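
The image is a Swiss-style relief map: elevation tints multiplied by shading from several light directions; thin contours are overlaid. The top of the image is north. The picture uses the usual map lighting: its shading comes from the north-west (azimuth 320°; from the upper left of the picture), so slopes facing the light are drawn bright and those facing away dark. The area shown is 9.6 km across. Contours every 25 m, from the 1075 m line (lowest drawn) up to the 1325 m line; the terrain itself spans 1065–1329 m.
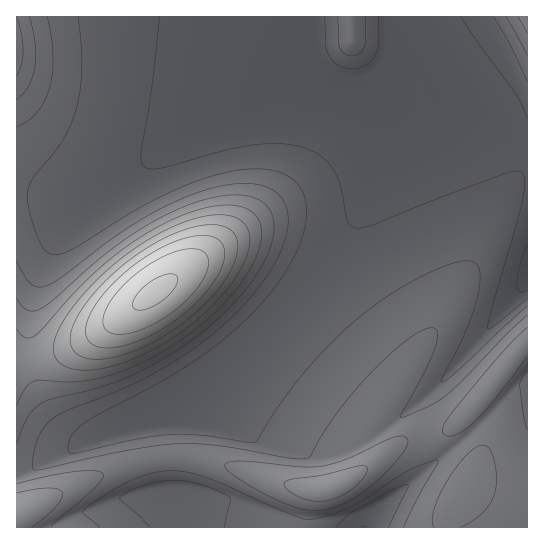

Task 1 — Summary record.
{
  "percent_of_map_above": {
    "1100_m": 78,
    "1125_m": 50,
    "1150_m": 33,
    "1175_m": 18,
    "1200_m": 10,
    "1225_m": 7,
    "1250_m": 5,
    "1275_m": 3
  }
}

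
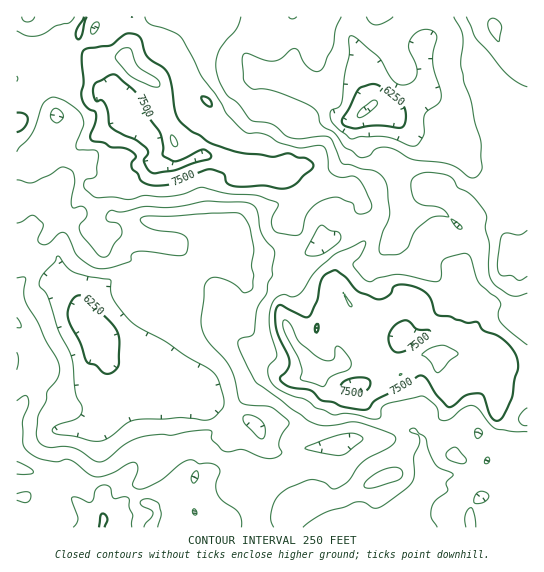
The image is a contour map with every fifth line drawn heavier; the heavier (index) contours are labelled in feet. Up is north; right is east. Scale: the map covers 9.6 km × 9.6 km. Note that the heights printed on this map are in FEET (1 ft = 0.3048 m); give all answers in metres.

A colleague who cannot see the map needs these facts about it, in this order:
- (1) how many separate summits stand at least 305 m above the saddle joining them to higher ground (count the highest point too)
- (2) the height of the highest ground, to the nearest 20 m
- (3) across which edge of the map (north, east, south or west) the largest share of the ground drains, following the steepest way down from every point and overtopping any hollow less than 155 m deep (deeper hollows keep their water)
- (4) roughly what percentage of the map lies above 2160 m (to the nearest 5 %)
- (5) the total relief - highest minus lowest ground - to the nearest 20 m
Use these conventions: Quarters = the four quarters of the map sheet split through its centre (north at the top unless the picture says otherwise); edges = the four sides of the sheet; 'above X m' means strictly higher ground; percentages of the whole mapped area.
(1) Counting only tops that stand 305 m proud, the map has 1 summit.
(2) The highest point reaches roughly 2420 m.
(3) Most of the ground drains across the western edge.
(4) About 40 % of the map lies above 2160 m.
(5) From the lowest to the highest ground is roughly 600 m.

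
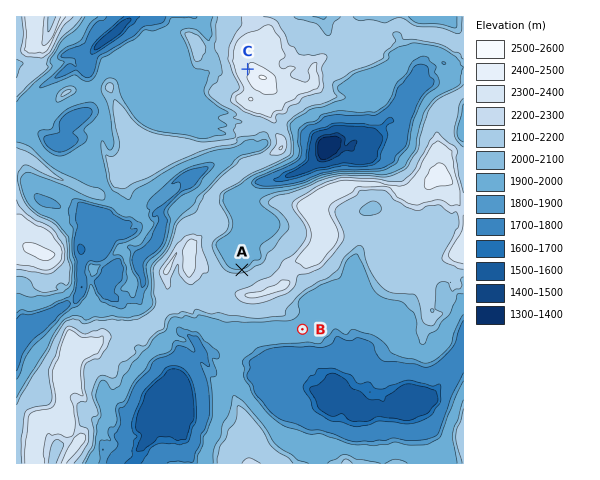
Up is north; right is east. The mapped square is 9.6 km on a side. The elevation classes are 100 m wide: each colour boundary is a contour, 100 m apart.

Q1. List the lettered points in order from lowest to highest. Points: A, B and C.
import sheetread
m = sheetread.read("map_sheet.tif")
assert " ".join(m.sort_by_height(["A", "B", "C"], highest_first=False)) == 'B A C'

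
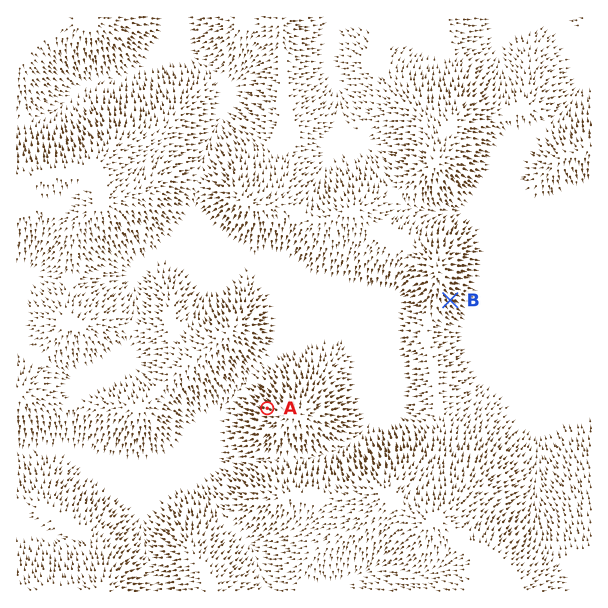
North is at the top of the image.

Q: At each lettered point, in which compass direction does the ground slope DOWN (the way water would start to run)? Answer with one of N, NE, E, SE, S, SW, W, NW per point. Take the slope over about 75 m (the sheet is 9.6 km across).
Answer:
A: NW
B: SE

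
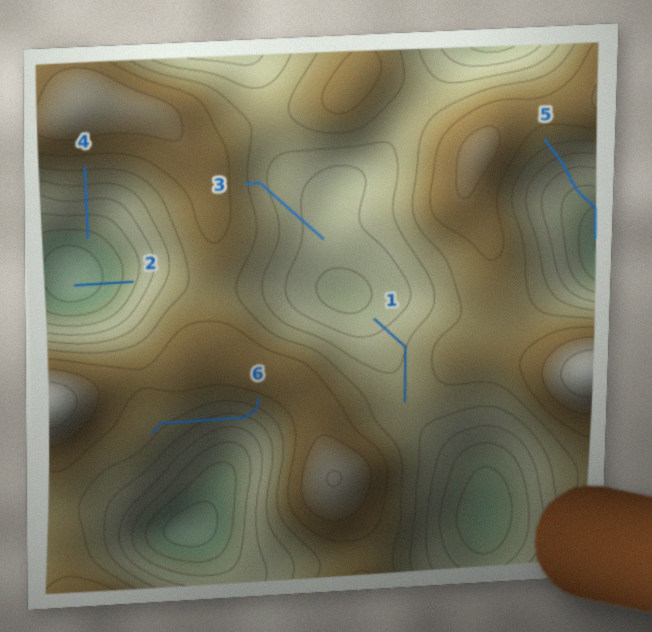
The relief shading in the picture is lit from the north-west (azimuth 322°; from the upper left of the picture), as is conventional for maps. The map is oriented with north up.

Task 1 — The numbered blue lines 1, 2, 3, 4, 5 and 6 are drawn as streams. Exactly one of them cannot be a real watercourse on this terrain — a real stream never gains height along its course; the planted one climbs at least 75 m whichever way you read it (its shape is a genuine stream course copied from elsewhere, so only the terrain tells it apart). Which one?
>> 6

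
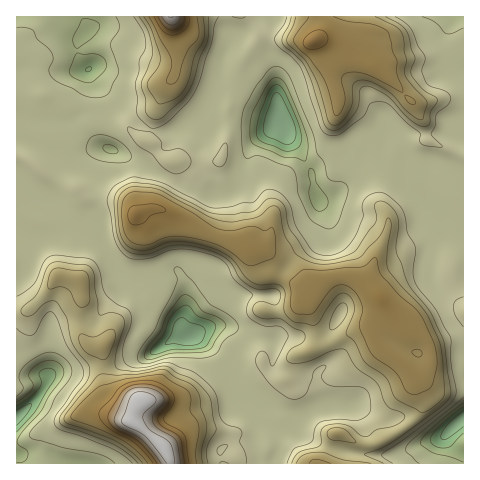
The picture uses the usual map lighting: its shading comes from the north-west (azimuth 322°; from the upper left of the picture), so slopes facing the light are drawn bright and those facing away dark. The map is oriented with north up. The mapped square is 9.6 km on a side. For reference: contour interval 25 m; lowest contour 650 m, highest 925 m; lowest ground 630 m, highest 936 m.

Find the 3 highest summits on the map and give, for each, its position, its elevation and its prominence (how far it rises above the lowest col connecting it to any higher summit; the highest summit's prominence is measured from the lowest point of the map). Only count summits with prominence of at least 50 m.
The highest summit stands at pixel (141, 400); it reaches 936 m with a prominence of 306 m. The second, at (314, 40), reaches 872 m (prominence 129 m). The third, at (134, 215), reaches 863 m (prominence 121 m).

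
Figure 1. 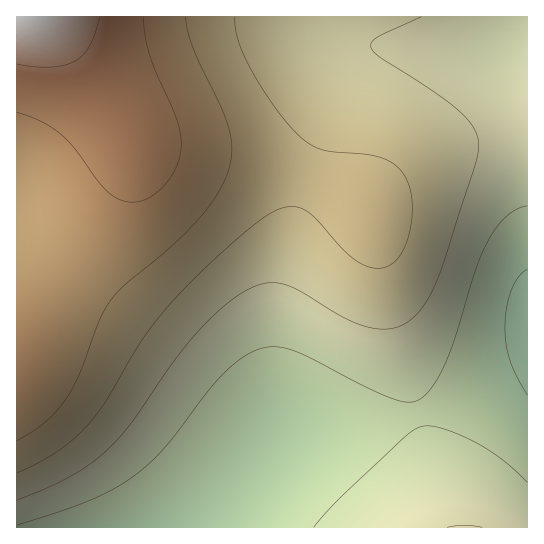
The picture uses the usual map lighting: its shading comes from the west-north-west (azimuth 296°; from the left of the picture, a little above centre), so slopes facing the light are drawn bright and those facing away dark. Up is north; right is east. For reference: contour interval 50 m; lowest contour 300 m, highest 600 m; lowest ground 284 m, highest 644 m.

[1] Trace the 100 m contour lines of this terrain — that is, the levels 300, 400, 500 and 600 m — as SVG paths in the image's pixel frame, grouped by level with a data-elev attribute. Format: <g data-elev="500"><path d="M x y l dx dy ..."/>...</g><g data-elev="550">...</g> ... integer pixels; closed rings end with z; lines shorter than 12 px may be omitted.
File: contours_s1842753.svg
<g data-elev="300"><path d="M527 395l-10-19-7-15-4-16-1-18 2-20 4-17 7-12 9-9"/></g><g data-elev="400"><path d="M482 527l-17-2-18 2"/><path d="M17 500l29-12 23-11 20-12 17-14 24-26 42-62 25-30 29-29 25-16 18-5 17 2 16 7 45 27 15 6 13 4 14 0 10-3 11-6 9-9 12-18 10-24 34-103 4-20-2-9-3-8-15-18-26-20-52-33-10-9 0-6 5-5 46-21"/></g><g data-elev="500"><path d="M17 441l14-9 14-10 12-11 10-13 13-25 20-55 13-20 12-13 42-35 25-24 21-25 13-24 6-24-3-23-8-23-28-58-5-18-3-14"/></g><g data-elev="600"><path d="M17 64l17 3 17 0 14-2 10-4 8-6 7-10 10-28"/></g>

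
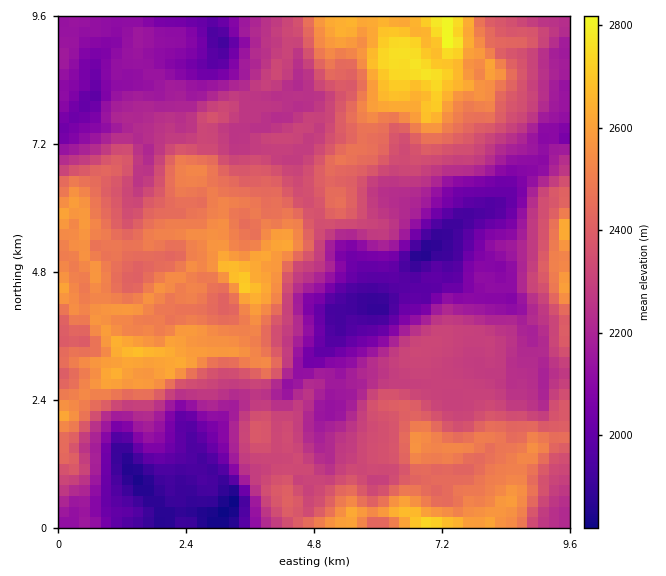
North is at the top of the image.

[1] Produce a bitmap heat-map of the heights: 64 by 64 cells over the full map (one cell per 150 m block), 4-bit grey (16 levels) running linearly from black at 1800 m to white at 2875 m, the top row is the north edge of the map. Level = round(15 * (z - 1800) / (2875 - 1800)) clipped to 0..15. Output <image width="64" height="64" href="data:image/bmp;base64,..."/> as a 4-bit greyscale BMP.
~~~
<image width="64" height="64" href="data:image/bmp;base64,Qk12CAAAAAAAAHYAAAAoAAAAQAAAAEAAAAABAAQAAAAAAAAIAAATCwAAEwsAABAAAAAAAAAAAAAAABEREQAiIiIAMzMzAERERABVVVUAZmZmAHd3dwCIiIgAmZmZAKqqqgC7u7sAzMzMAN3d3QDu7u4A////AFVVVDMiIRESIRABE0VneJmqu7qYiavN3czLvLuql3ZmVVVDMzIiEREREAATRneIiJqry7qrzNzLu6u7u6qXdmZVVUMzMiERERERABJGeIiHiZq7qrvMy6qqqqq7uqh2ZmVVQzIiEREhEREQAleImYeImqqYmru6mZmqqqu7qXdmdmVTMiEREiESIhETZ4iYd3iJmYeJmqmZmaqqqruph3Z3ZlQyERESISIiETV3iIh3d4iId3iJmZmZmZqqq6mHd3h3VDIRESIiIiIiRnd4h3d3d4d3d3iJmZmZmqqqqYd3iIdkIRESIiIiIiNXd3d3h3Znd3d3iJmZmZmZqqqpiHeZh2QhESMzIiIiNGd3d3d3Zmd3eIiJqqqqmZmaqqqYiJl2VCESM0MzIiM1Z3h3eHZmZ3d4iIm7qqqqmZmqq6mImHZUMSNERDMiM0VniIeHdmZnd3iIibuqqqqqmpmrqZmZh2UyJEVEMyI0RWeIh4d2VmZ3eIiJu6qZmaqpmZqZmaqYZUNFVVQyIzRFZ4iHh2ZVZmd4iImqqYiImZmZmYiJu6l2VFVmVDMzREVniId3dlVVZ3iIiZmYh3eIiIiIeIi7qpdmZmZlQzRVVWd4d3d2VVVWeIiJmId3d3iHd3dniKqqmYh3d3ZUVWZlVndmZ3ZVVVZ4iJmId3d3d3d3dmeIqqqqqZmZh2Zmd2ZmZmVWZlVVVWeIiHd3d3d3d2ZmZoiZqru6qruph3d3d3d3ZVVmZVVVZ3d3d3d3d3d3ZmZWd4mau8y7u7upiId3d4h2VVZlVVZmZ3d3d3d3d3dmZlZ3iZqrzLu7vMupiIiImahlRFVVVmZnd3d3d3d3d2ZmVnaaqru7u7u7zLqpmZqqqXVDRERFZnd3d3d3d3d3ZmZmd5qqqrvMzMy7u7uru6qYdUMzNERWZ3d3d3d3d3dmZmZ3mZmavMzLvMu7u7u6qph2RDIzNERWd3d3d3d3d2ZmZ4iIiJq8u7uru7u7u6qqh3ZUMiIzNEVnd3d3d3d3ZmVniImZq7uqqqq7u7uqqqqHdlQyIiMzNFZnd3d3d3ZmVWeIiZm7qqqqqaqqqpmaqoh2ZDIiIiIjRFZnd3d2ZmZWZ4iaqruqqqqqmZmZmZq6mHZUMiIiIiI0RFZmZmVVVVZ3iJqqq7u7uqqZmZmZmrupdlQyIiIREiMzRWVVVVREVneZu6qqqqqrqaqqmZmry7p2REMiIhESIzM0VERERERWeJq7qqqpmZq6qqqpmb3MuoZVRDIiIiIiMyMzRERERWd5q7uqqpmYmquqqqmazcu6h2ZUMzIiIiIjMzM0RERFd4mruqq7qZiZqqqqmrzcy7uHdmVEMzMzMiIzMjREREVniauqqrqpmJmZmrqrzMzLu5d3ZlQzMzMyIiMiNERERWeKqqqrqpmZmZmZq6vMu8y7qYd2VDMzMzIREiI0RERVZ4qqqrupmpmZmZmqq7uqvLu6mHZENEREQhEREiNEVVVniaqqupmqmaqpmaqruqqqu8updlREVWZUIRESI0RVVWeJq6q7qqmZmqqqq7u6qZq7u6mHZVZndmUyERIjNERFZ4msuquqmYiZqqqqqrqpmqqrqIh3d3d3ZUMiEiIzNERniay6u6mYiJmZmaqqqpmamaqYiIiId3dmVDIiIiIzNGeIq7u7qZiHiZmZmZqqmamZqYiImYh3ZmZlQzIiIiI0V3iau7upmHeImZmZmqqqqZmYiIiZmHdmZmVUQzIiIjNWeImqupmId3iJmpmaqqmZmZiIiZmYd2ZmZVRDMzMzM0Z4iZqqmYh3d4mqqqqZmZmZiIiJmZh3ZmZmVUQzMzMzRXeJmZmZiIdniaqqqZmYiZiHeImZiId2d3dmVUREMzRFVnh4iJmYh2d5qqqpmIiIiHd4iZmZiHd3d3ZmZmVURERFZ2d3iJmHZniaqqmIiIh3d3eJmZmZh3iHd3d3ZmVEREVmZmZ3iIdmeJmYmHd3d3d3d4iamZmYh4iId3d3ZVVVRWZVVWZ3d2ZneId3dmZ3d3d3eImZmZiHiIiIiHdmZVVFVURFVWZmZmd3d3d2Znd3d3d3iJmZmIiJmZmIh3dmVURENERFVWZmZ3Znd3ZmZ3d3d3eImZmYiJqqqZmIh3ZlREMzRERVZmZmZmeHd2ZmZmd3d4iZqpmZq8uqmZmId3ZUREMzRFZmZmZmZ4iHdnZmZnd3iJqqqqu83LqpmZiHdlVVRDM0VVZmZmZmd3d2d3ZmZneImru7u7zduqqqqIh3ZVVEMzNFVVVVVVVmd3ZmZmZmZ3iJu8zMzN3LqqupiIdlVURDM0VVVVVVVVZmdndmZmZ3eImrzNzMzcu7u6mIh2VVREQzRERVVVVVVVVmd3dmZniIiKvN3c3d3My6qph3ZlVUQzRFRFVVREQzRFVnd3ZmiZmZrM3d3u3dy6u6mIdmVVVDNEVVVVREMzMzRWZ3dmeJmZm83d3d3cy6q7qYh2ZVVUQ0RVVVRERDMiNFZnd2aJqpms3d3e3c3cqrqYh3ZlVVREREVVVEREQyI0VmZ3d4qqqqvN3d3czey7qYiIdmVVVURERVVVRERDIiNFZ3d3mru7q83d3dze7cuZmZiHZlVVRERFVVVFREMiNFZnd3iau8y7zd3czN7supmYiYd2ZVVVVUVVVEREMyI1VmZ3iJq8zLvMzMzN7uy6mIiId3ZlVVVERERDMzMzM0RWZnd4m7zMy7zLvN3u7bqYiHd2Zm"/>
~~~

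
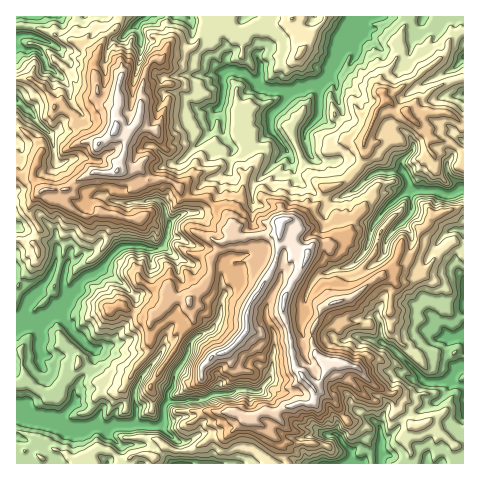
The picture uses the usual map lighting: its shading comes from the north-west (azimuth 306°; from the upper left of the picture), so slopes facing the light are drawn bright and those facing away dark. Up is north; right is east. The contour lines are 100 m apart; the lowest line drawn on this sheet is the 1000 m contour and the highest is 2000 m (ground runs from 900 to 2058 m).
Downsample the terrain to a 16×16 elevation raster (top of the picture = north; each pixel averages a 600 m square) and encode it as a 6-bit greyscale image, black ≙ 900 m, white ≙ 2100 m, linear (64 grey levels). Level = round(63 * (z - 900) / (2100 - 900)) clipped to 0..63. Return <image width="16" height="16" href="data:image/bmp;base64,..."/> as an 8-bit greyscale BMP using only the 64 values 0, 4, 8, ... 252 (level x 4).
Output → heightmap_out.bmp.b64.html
<image width="16" height="16" href="data:image/bmp;base64,Qk02BQAAAAAAADYEAAAoAAAAEAAAABAAAAABAAgAAAAAAAABAAATCwAAEwsAAAABAAAAAAAAAAAAAAEBAQACAgIAAwMDAAQEBAAFBQUABgYGAAcHBwAICAgACQkJAAoKCgALCwsADAwMAA0NDQAODg4ADw8PABAQEAAREREAEhISABMTEwAUFBQAFRUVABYWFgAXFxcAGBgYABkZGQAaGhoAGxsbABwcHAAdHR0AHh4eAB8fHwAgICAAISEhACIiIgAjIyMAJCQkACUlJQAmJiYAJycnACgoKAApKSkAKioqACsrKwAsLCwALS0tAC4uLgAvLy8AMDAwADExMQAyMjIAMzMzADQ0NAA1NTUANjY2ADc3NwA4ODgAOTk5ADo6OgA7OzsAPDw8AD09PQA+Pj4APz8/AEBAQABBQUEAQkJCAENDQwBEREQARUVFAEZGRgBHR0cASEhIAElJSQBKSkoAS0tLAExMTABNTU0ATk5OAE9PTwBQUFAAUVFRAFJSUgBTU1MAVFRUAFVVVQBWVlYAV1dXAFhYWABZWVkAWlpaAFtbWwBcXFwAXV1dAF5eXgBfX18AYGBgAGFhYQBiYmIAY2NjAGRkZABlZWUAZmZmAGdnZwBoaGgAaWlpAGpqagBra2sAbGxsAG1tbQBubm4Ab29vAHBwcABxcXEAcnJyAHNzcwB0dHQAdXV1AHZ2dgB3d3cAeHh4AHl5eQB6enoAe3t7AHx8fAB9fX0Afn5+AH9/fwCAgIAAgYGBAIKCggCDg4MAhISEAIWFhQCGhoYAh4eHAIiIiACJiYkAioqKAIuLiwCMjIwAjY2NAI6OjgCPj48AkJCQAJGRkQCSkpIAk5OTAJSUlACVlZUAlpaWAJeXlwCYmJgAmZmZAJqamgCbm5sAnJycAJ2dnQCenp4An5+fAKCgoAChoaEAoqKiAKOjowCkpKQApaWlAKampgCnp6cAqKioAKmpqQCqqqoAq6urAKysrACtra0Arq6uAK+vrwCwsLAAsbGxALKysgCzs7MAtLS0ALW1tQC2trYAt7e3ALi4uAC5ubkAurq6ALu7uwC8vLwAvb29AL6+vgC/v78AwMDAAMHBwQDCwsIAw8PDAMTExADFxcUAxsbGAMfHxwDIyMgAycnJAMrKygDLy8sAzMzMAM3NzQDOzs4Az8/PANDQ0ADR0dEA0tLSANPT0wDU1NQA1dXVANbW1gDX19cA2NjYANnZ2QDa2toA29vbANzc3ADd3d0A3t7eAN/f3wDg4OAA4eHhAOLi4gDj4+MA5OTkAOXl5QDm5uYA5+fnAOjo6ADp6ekA6urqAOvr6wDs7OwA7e3tAO7u7gDv7+8A8PDwAPHx8QDy8vIA8/PzAPT09AD19fUA9vb2APf39wD4+PgA+fn5APr6+gD7+/sA/Pz8AP39/QD+/v4A////ADQ0ODRIRExcaIRcLBwoODgQCBAUIDB4qLi0hGREREw4ICwsUFA0XGBwpNSgjGg0HCAoNEhoYJy4nJzQzJxEMBgQICBAgIhssMiwsIBYTDAUCAg8iJCoqIzIxKisfGwwKCQUGEiAnKiYvMyomKCQYDhULDgsQFiQrLDQzJhshHBQWFiAhIhQkLiw3LCQZFBwWIiwpJSMgIyMfIR4cGw0LDSMgKzMuIR0XFxAUGBcNFRUeHCw1LSISEBILDhghGxwbEh8kNDIfDgwPCQoRHiEhGxkYJTAqHBEIBgYECRkdGRQNECAkHyISCgsSEgMLEhQSCBAYFg0VERIQFRYGAw0NEA="/>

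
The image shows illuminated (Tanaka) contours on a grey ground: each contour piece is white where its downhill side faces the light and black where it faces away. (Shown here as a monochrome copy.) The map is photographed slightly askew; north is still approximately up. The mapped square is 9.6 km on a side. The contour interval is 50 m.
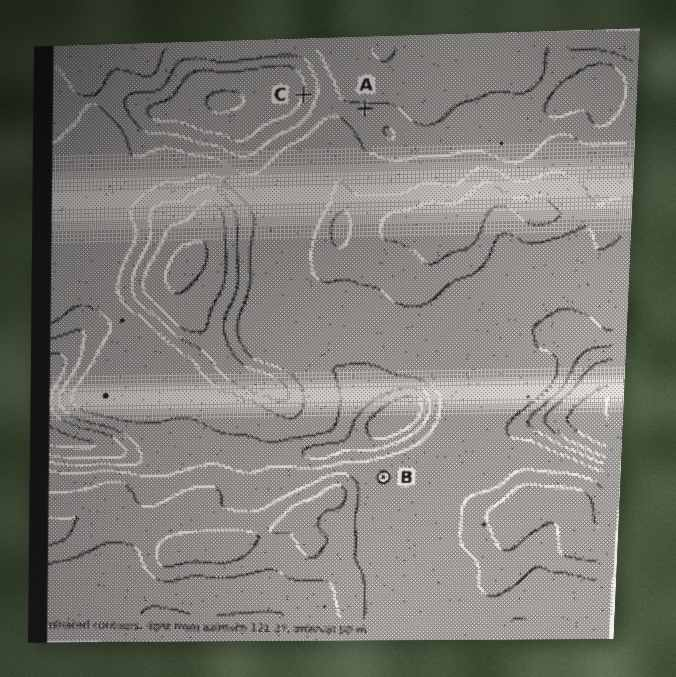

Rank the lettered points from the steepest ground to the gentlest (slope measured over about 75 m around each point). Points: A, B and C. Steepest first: C A B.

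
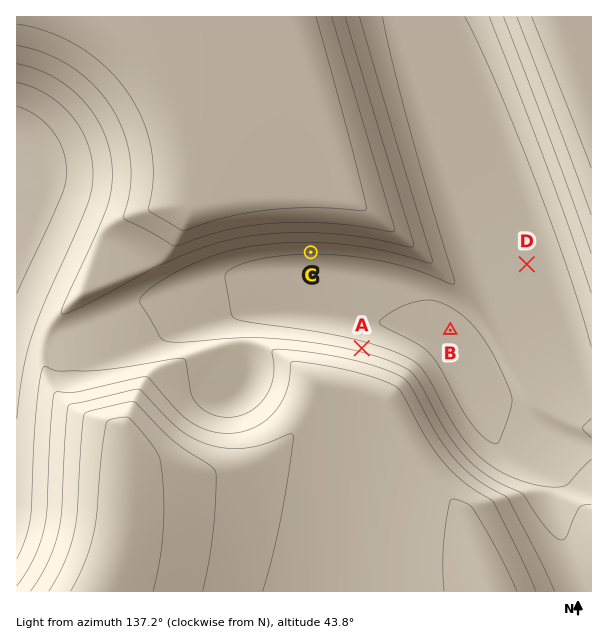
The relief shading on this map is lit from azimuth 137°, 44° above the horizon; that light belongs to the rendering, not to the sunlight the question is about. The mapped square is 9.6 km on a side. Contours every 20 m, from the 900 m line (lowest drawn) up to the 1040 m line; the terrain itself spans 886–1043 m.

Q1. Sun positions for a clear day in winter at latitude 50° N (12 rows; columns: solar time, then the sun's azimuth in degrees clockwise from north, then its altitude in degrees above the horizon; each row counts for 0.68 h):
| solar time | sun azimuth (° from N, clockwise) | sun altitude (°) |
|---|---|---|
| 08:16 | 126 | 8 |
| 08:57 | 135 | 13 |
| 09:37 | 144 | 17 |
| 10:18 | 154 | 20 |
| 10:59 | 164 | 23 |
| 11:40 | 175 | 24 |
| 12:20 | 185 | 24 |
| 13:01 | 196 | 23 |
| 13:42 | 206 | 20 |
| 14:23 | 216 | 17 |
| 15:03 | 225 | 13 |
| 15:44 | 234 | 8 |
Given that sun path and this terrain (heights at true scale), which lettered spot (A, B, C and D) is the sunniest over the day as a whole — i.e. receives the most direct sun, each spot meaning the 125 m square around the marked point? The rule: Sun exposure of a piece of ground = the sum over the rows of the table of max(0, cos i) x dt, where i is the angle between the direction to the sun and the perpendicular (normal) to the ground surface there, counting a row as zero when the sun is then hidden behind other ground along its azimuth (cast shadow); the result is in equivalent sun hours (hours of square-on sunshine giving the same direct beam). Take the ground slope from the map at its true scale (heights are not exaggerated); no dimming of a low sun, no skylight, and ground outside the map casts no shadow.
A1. A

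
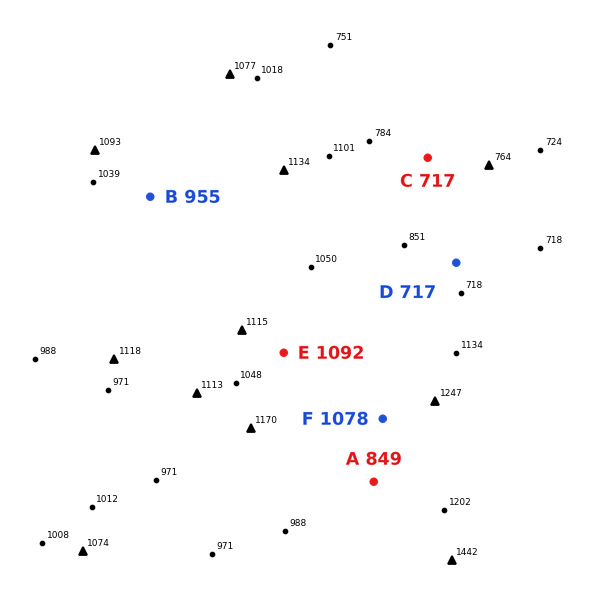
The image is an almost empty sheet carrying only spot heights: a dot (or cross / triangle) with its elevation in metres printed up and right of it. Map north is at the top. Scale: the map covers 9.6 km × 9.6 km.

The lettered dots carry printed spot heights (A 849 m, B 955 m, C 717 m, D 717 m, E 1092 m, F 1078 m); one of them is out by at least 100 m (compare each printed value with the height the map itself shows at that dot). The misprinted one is A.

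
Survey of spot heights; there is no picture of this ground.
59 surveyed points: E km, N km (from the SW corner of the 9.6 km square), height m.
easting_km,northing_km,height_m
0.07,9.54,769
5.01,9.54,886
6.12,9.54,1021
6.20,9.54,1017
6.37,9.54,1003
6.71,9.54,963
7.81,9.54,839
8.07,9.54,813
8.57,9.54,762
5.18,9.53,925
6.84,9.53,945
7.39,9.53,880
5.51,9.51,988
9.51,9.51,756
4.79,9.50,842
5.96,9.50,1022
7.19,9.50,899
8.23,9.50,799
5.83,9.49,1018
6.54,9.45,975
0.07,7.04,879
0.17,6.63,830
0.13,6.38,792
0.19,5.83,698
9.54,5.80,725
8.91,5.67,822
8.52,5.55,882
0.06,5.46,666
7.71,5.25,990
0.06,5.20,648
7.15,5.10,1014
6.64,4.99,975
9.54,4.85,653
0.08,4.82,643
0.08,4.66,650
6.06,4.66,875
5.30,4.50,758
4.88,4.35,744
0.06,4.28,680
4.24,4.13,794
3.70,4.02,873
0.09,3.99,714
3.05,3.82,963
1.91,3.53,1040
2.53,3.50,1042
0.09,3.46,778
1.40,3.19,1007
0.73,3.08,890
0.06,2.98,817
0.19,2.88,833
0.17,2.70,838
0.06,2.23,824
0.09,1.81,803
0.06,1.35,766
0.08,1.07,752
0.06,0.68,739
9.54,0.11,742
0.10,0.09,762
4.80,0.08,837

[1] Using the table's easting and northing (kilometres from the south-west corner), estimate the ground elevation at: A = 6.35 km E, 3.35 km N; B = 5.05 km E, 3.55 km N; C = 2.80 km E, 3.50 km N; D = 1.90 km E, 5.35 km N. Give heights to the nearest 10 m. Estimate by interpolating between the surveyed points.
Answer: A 940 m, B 700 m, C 1010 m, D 850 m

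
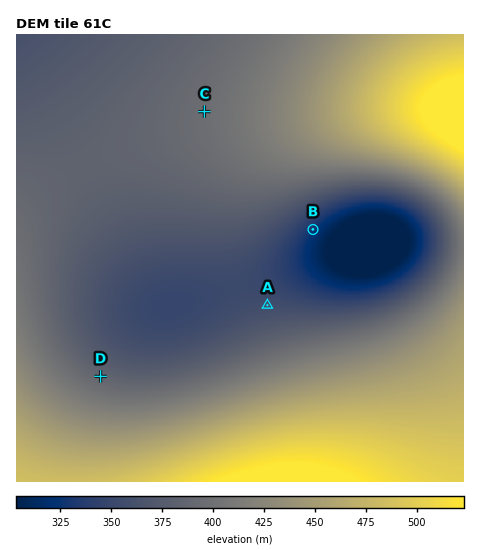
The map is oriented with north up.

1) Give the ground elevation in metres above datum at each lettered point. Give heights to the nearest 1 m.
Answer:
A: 357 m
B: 328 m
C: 397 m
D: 388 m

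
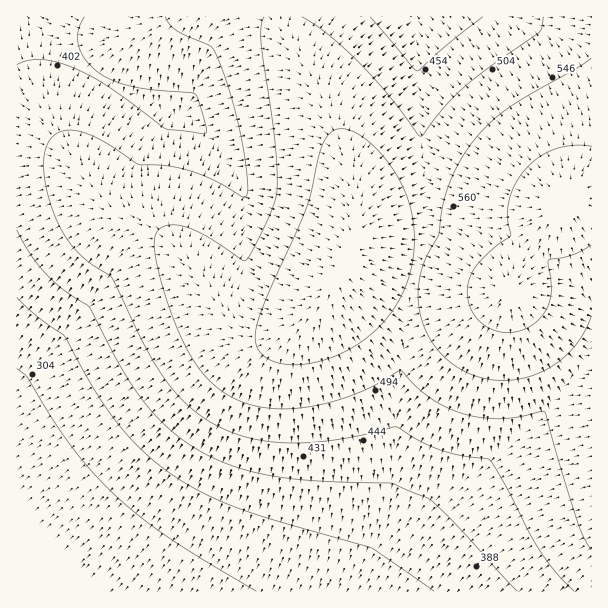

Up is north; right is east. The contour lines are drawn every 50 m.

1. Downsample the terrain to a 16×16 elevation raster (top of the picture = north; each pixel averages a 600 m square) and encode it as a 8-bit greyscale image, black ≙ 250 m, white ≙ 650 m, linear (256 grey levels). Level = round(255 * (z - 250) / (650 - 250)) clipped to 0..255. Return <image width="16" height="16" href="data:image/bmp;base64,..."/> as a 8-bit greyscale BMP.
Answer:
<image width="16" height="16" href="data:image/bmp;base64,Qk02BQAAAAAAADYEAAAoAAAAEAAAABAAAAABAAgAAAAAAAABAAATCwAAEwsAAAABAAAAAAAAAAAAAAEBAQACAgIAAwMDAAQEBAAFBQUABgYGAAcHBwAICAgACQkJAAoKCgALCwsADAwMAA0NDQAODg4ADw8PABAQEAAREREAEhISABMTEwAUFBQAFRUVABYWFgAXFxcAGBgYABkZGQAaGhoAGxsbABwcHAAdHR0AHh4eAB8fHwAgICAAISEhACIiIgAjIyMAJCQkACUlJQAmJiYAJycnACgoKAApKSkAKioqACsrKwAsLCwALS0tAC4uLgAvLy8AMDAwADExMQAyMjIAMzMzADQ0NAA1NTUANjY2ADc3NwA4ODgAOTk5ADo6OgA7OzsAPDw8AD09PQA+Pj4APz8/AEBAQABBQUEAQkJCAENDQwBEREQARUVFAEZGRgBHR0cASEhIAElJSQBKSkoAS0tLAExMTABNTU0ATk5OAE9PTwBQUFAAUVFRAFJSUgBTU1MAVFRUAFVVVQBWVlYAV1dXAFhYWABZWVkAWlpaAFtbWwBcXFwAXV1dAF5eXgBfX18AYGBgAGFhYQBiYmIAY2NjAGRkZABlZWUAZmZmAGdnZwBoaGgAaWlpAGpqagBra2sAbGxsAG1tbQBubm4Ab29vAHBwcABxcXEAcnJyAHNzcwB0dHQAdXV1AHZ2dgB3d3cAeHh4AHl5eQB6enoAe3t7AHx8fAB9fX0Afn5+AH9/fwCAgIAAgYGBAIKCggCDg4MAhISEAIWFhQCGhoYAh4eHAIiIiACJiYkAioqKAIuLiwCMjIwAjY2NAI6OjgCPj48AkJCQAJGRkQCSkpIAk5OTAJSUlACVlZUAlpaWAJeXlwCYmJgAmZmZAJqamgCbm5sAnJycAJ2dnQCenp4An5+fAKCgoAChoaEAoqKiAKOjowCkpKQApaWlAKampgCnp6cAqKioAKmpqQCqqqoAq6urAKysrACtra0Arq6uAK+vrwCwsLAAsbGxALKysgCzs7MAtLS0ALW1tQC2trYAt7e3ALi4uAC5ubkAurq6ALu7uwC8vLwAvb29AL6+vgC/v78AwMDAAMHBwQDCwsIAw8PDAMTExADFxcUAxsbGAMfHxwDIyMgAycnJAMrKygDLy8sAzMzMAM3NzQDOzs4Az8/PANDQ0ADR0dEA0tLSANPT0wDU1NQA1dXVANbW1gDX19cA2NjYANnZ2QDa2toA29vbANzc3ADd3d0A3t7eAN/f3wDg4OAA4eHhAOLi4gDj4+MA5OTkAOXl5QDm5uYA5+fnAOjo6ADp6ekA6urqAOvr6wDs7OwA7e3tAO7u7gDv7+8A8PDwAPHx8QDy8vIA8/PzAPT09AD19fUA9vb2APf39wD4+PgA+fn5APr6+gD7+/sA/Pz8AP39/QD+/v4A////AAkLDxMYHiQqLzU8RVFgdIkLDxQaIioyOD5CSVJfb4OZDxQcJjI+R05SVFdfa3qMoRMbJzdJWWRqa2pqc3mDlKcYJDZMZXqHi4mEgIqTlpurHy9GY4CYp6unnpWhr7Suryk8V3eVq7rBwLeqtsjPyro7TGeHobC7ytDJusTZ4t3KUGV5kqWssMjW1MbH3ejk1GR8jJqkoqG909jLwdXh4uByh5OZm5OPr8vUyrzN3eboeYmMiYd+hKjDzMG0x9jk53mCfnJqaoeovsGzqLvN2d5ydWxfWm2Oqbe0oZequ8jQZGJjaW15lamuo46Flqa0v1JcanZ+iJqkoZB6c4KRobI="/>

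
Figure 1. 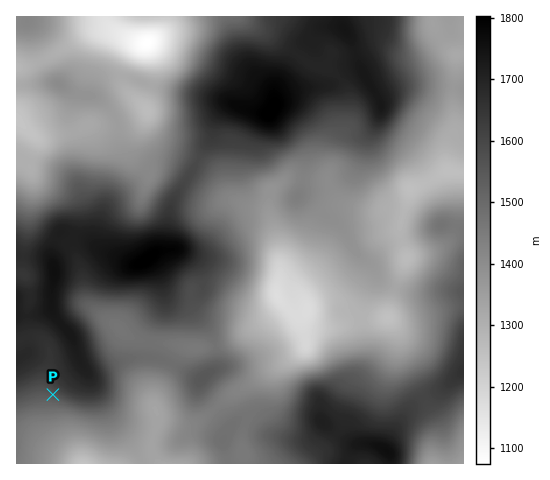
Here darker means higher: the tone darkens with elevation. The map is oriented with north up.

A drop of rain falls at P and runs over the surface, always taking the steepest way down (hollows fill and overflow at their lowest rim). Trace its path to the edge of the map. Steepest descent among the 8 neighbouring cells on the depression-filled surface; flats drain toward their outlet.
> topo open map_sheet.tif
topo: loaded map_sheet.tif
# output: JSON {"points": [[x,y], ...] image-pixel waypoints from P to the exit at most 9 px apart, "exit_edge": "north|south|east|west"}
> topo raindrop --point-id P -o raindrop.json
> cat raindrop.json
{"points": [[53, 395], [52, 404], [52, 413], [52, 423], [57, 432], [67, 441], [76, 451], [80, 460], [81, 463]], "exit_edge": "south"}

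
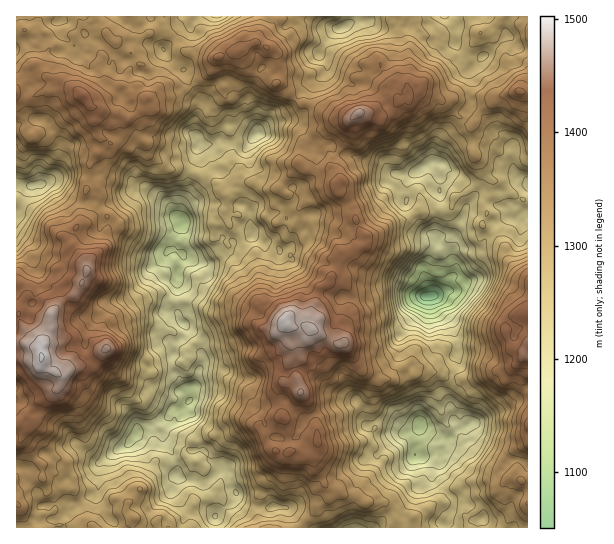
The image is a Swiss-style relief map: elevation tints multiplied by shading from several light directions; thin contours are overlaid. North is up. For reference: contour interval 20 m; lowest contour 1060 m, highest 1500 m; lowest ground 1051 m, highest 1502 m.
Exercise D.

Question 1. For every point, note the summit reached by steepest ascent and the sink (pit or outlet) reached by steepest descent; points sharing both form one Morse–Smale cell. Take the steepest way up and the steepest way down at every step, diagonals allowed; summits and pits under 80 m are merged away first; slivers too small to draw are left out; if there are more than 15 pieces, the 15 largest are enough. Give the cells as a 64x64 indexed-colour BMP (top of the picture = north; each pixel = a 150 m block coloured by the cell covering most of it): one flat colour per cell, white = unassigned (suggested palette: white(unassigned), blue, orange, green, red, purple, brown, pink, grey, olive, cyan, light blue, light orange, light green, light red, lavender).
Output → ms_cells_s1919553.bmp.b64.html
<image width="64" height="64" href="data:image/bmp;base64,Qk12CAAAAAAAAHYAAAAoAAAAQAAAAEAAAAABAAQAAAAAAAAIAAATCwAAEwsAABAAAAAAAAAA////ALR3HwAOf/8ALKAsACgn1gC9Z5QAS1aMAMJ34wB/f38AIr28AM++FwDox64AeLv/AIrfmACWmP8A1bDFAAEREREREREREREREREREREREgAAAAAAAADu7ogAAAAAARERERERERERERERERERERESIAAAAAAO7u7uiIAAAAARERERERERERERERERERERESIgAAAAAAfu7u7oiAAAABERERERERERERERERERIiIiIiIAAAd3d37u7uiIgAAAERERERERERERERERERIiIiIiIiAHd3d3d+7uiIiIAAAREbuxEREREREREREREiIiIiIiJ3d3d3d37uiIiIiAALEbu7ERERERERERERESIiIiIiJ3d3d3d3fuiIiIiIgAu7u7ERERERERERERESIiIiIiJ3d3d3d3d+6IiIiIgAC7u7sREREREREREREiIiIiIiInd3d3d3d37oiIiIiAALu7ERERERERERERESIiIiIjIzd3d3d3d3fuiIiIiIgAu7sRERERERERERESIiIiIzMzM3d3d3d3d+7uiIiIiIi7sRERERERERERESIiIiIjMzMzd3d3d3d37u6IiIiIiLuxERERERERERERIiIiIjMzMzN3d3cAAHfu7uiIiIiIuxERERERERERERIiIiIiIzMzM3d3d3d3d+7u6IiIiIi7sREREREREREREiIiIiIiIzMzMzd3d3d37u6IiIiIiLu7ERERERERERESIiIiIiIjMzMzMzd3d3fu7oiIiIiIu7sREREREREREREiIiIiIiMzMzMzM3d3d+7uiIiIiIi7u7ERERERERERESIiIiIiIzMzMzMzd3d+7u6IiIiIiLu7uxEREREREREREiIiIiIiIzMzMzNzd37u7oiIiIiIu7u7ERERERERERESIiIiIiIjMzMzMzMzde5VVmZmiIi7u7u7ERERERERERIiIiIiIiMzMzMzMzMzVVVWZmZmaLu7u7uxEREREREREiIiIiIiIzMzMzMzMzM1VVZmZmZmu7u7u7sRERERERESIiIiIiIzMzMzMzMzMzNVVmZmZma7uxG7ERERERERERIiIiIiIjMzMzMzMzMzM1VWZmZmZru7ERERERERERERIiIiIiIiMzMzMzMzMzMzVVZmZmZmu7sRERERERERERIiIiIiIiIiMzMzMzMzMzNVZmZmZma7uxEREREREREREiIiIiIiIiIjMzMzMzMzM1VmZmZmZru7kRERERERERESIiIiIiIiIiMzMzMzMzMzVmZmZmZmu7mZEREREREREREiIiIiIiIiIjMzMzMzMzNWZmZmZma5mZmZEREREREREiIiIiIiIiIiMzMzMzMzM1ZmZmZmZpmZmZkRERERERESIiIiIiIiIiIjMzMzMzM1VWZmZmZmmZmZmZERERERESIiIiIiIiIiIiIzMzMzMzVVVmZmZmaZmZmZkRERERERIiIiIiIiIiIiIjMzMzMzNVVWZmZmZpmZmZkBERERERESERIiIiIiIiIiIzMzMzMzVVZmZmZmmZmZmQARERERERERESIiIiAiIiIiMzMzMzNVVmZmZmaZmZmQAAEREREREREREiIiIiAiIiIiMzMzM1VVVWZmZpmZmZAAARERERERERERERESIAIiIiIzMzMzVVVVVmZmmZmZmQABERERERERERERERIiIiIjMzMzMzVVVVVVZmaZmZmZkAERERERERERERERESIzMzMzMzMzVVVVVVVWZpmZmZmZERERERERERERERIiIzMzMzMzMzVVVVVVVVVVmZmZmZkRERERGqEREREiIiIiMzMzMzMzNVVVVVVVVVWZmZmf/6qqERGqoRERESIiIiIiMzMzMzM1VVVVVVVVVZmZn//6qqqqqqqqERESIiIjMzIiMzMzMzVVVVVVVVVVmZn///qqqqqqqqoRESIiIiIzMzMzMzMzNVVVVVVVVVCZmZ//+qqqqqqqqhESIiIiIiMzMzMzMz3dVVVVVVVVAJmZn//6qqqqqqqqERIiIiIiIzMzMzM93d3dVVVVVVAAmZmf//+qqqqqqqoRIiIiIiIjMzMz3d3d3d0AVVVVAACZmZ///6qqqqqqqqEiIiIiIiIzM93d3d3d3QAFVVAAAJmZn///qqqqqqqqoiIAAiIiIg3d3d3d3d3d0AAAAAAAmZmf//+qqqqqqqoiIgACIiIgAN3d3d3d3d3dAAAAAAD5mf///6qqqqqqqiIiIiIiIiAADd3d3d3d3d3QAAAAAP//////qqzKqqqqoiIiIiIiIgAERN3d3d3d3dQAAAAA///////MzMyqqqqiIiIiIiIiAERERE3d3d3dREAAAAD//////MzMzMqqqqIiIiIiIiAERERERETd3dREQAAAAMzM///MzMzMwACqoiIiIiIiAARERERERERERERAAAAAzMzMzMzMzMzAAAAiIiIiIiAABEREREREREREREAAAADMzMzMzMzMzMAAAAAiIiIgAAAAREREREREREREQAAAAMzMzMzMzMzAAAAAAAIiIAAAAAAERERERERERERAAAAAzMzMzMzMzAAAAAAAAiIgAAAAAARERERERERERAAAAADMzMzMzMwAAAAAAAAAAgAAAAAARERERERERERAAAAAAAzMzMzMwAAAAAAAAAAAAAAAAAAEREREREREREAAAAAAAAAMAAAAAAAAAAAAAAAAAAAAAAREREREREREQAAAAAAAAAAAAAAAAAAAAAAAAAAAAAAAAARERERERERAAAAAAAAAAAAAAAAAAAAAAAAAAAAAAAAAAAAAAAAAREAAAAAA"/>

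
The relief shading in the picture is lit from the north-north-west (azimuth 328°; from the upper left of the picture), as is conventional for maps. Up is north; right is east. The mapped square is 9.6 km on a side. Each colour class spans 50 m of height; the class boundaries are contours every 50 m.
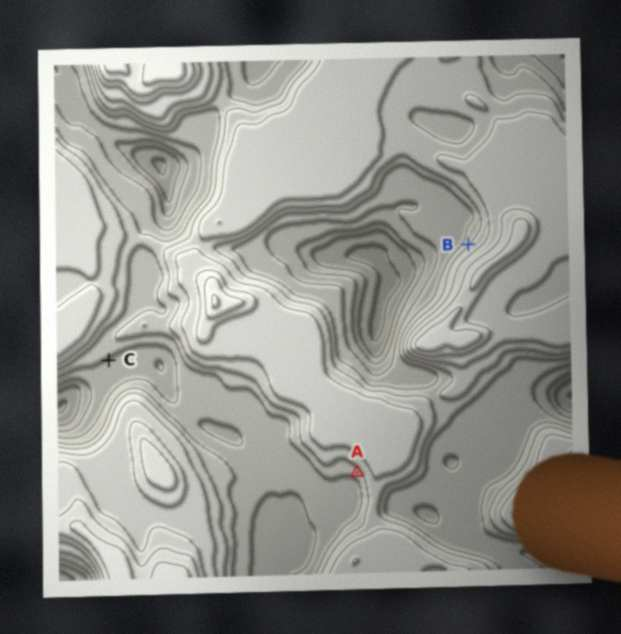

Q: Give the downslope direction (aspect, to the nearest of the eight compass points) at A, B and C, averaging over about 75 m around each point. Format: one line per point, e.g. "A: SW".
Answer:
A: SW
B: NW
C: SE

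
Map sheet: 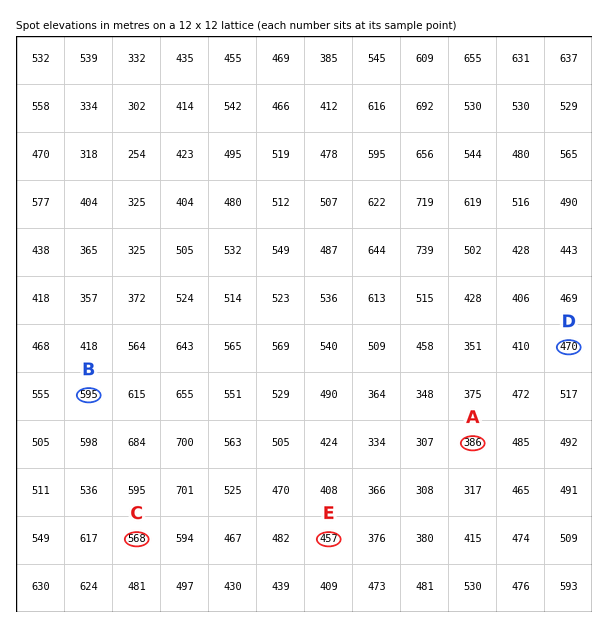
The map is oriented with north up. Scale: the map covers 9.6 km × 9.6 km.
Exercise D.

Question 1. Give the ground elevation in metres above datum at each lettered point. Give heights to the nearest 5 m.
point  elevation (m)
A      385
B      595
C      570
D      470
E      455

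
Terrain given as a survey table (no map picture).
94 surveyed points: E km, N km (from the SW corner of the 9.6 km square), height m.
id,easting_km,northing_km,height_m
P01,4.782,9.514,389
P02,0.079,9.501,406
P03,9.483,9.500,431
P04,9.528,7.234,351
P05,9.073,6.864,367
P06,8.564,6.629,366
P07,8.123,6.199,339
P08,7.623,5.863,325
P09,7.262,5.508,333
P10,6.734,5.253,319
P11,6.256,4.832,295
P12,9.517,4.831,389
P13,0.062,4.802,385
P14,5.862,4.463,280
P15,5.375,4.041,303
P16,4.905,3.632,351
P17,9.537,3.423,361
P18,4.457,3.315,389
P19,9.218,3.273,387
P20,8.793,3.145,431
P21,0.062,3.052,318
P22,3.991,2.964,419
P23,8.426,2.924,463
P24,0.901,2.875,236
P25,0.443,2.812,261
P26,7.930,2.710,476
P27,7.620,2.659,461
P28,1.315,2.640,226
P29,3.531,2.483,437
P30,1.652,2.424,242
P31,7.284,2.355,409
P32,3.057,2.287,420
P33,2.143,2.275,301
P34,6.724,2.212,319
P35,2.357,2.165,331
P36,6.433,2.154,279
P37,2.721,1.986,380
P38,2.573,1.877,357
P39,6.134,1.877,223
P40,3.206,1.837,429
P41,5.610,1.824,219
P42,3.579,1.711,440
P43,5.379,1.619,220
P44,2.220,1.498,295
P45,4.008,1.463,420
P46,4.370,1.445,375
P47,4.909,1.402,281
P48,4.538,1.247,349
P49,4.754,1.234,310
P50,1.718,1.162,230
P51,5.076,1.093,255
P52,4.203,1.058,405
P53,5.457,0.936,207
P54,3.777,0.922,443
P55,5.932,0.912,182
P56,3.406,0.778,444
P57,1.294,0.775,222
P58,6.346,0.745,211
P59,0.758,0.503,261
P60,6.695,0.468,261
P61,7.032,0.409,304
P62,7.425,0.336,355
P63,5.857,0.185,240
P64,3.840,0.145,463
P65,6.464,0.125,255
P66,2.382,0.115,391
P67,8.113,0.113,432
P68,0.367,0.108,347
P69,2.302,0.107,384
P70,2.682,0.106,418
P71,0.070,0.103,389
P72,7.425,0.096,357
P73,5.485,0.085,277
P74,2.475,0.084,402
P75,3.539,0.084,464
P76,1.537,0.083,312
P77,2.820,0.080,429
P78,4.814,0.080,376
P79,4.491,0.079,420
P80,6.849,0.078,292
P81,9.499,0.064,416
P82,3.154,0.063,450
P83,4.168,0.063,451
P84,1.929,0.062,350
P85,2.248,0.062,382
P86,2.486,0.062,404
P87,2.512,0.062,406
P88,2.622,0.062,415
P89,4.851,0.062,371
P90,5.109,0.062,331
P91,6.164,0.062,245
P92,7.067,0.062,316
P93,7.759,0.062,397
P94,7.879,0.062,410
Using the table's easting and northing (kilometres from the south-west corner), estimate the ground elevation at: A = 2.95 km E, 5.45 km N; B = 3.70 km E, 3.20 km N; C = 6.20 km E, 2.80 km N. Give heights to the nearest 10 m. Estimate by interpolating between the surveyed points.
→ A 370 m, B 430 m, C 330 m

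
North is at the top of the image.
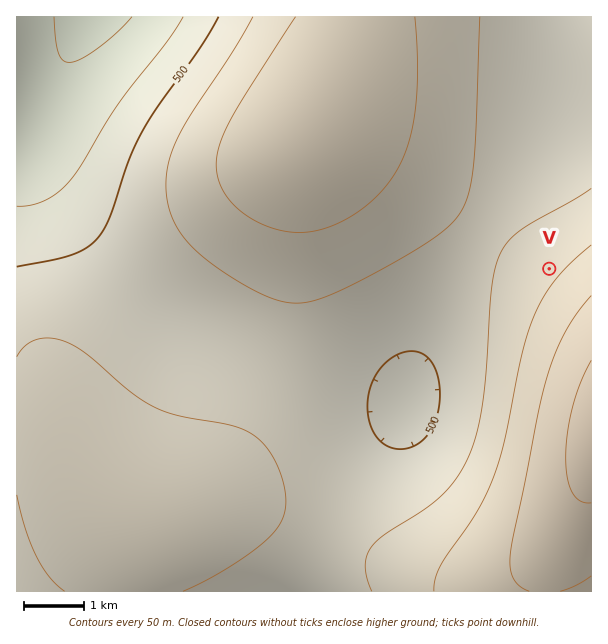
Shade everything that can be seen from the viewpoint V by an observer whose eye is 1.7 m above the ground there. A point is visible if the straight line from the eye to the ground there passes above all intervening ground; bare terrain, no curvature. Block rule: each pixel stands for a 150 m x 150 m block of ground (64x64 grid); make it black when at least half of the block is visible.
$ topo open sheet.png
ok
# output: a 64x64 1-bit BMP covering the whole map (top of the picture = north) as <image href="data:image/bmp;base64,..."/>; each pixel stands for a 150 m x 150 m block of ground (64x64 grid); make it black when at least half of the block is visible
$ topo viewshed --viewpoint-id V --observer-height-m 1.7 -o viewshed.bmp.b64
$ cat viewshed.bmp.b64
<image width="64" height="64" href="data:image/bmp;base64,Qk0+AgAAAAAAAD4AAAAoAAAAQAAAAEAAAAABAAEAAAAAAAACAAATCwAAEwsAAAIAAAAAAAAA////AAAAAAAAAAAAAAAAAAAAAAAAAAAAAAAAAAAAAAAAAB8AAAAAAAAAf/AAAAAAAAD//+AAAAAAAf//4AAAAAAD///wAAAAAAf///AAAAAAD///+AAAAAAf///4AAAAAD////gAAAAAf///+AAAAAD////4AAAAAP////gAAAAB/////AAAAAP////8AAAAA/////wAAAAH/////AAAAAf////+AAAAD/////4AAAAP/////gAAAA//////AAAAH/////8AAAAf/////4AAAB//////wAAAP//////AAAA//+D//+AADj/+AB//8AAPP/gAD//4AA8/4AAH//4AHz4AAAP//wAfAAAAA///wB8AAAAD///wPwAAAAH/////AAAAAf////8AAAAB/////wAAAAH/////AAAAAf////gAAAAB////8AAAAAH////wAAAAAf////gAAAAB////+AAAAAH////4AAAAAf////wAAAAA/////AAAAAD////+AAAAAP////8AAAAAf////wAAAAA/////AAAAAD////8AAAAAH////wAAAAAf////AAAAAA////8AAAAAD////wAAAAAH////AAAAAAP///8AAAAAA////wAAAAAB////AAAAAAH///8AAAAAAP///wAAAAAA////AAAAAAB///8AAAAAAH///w=="/>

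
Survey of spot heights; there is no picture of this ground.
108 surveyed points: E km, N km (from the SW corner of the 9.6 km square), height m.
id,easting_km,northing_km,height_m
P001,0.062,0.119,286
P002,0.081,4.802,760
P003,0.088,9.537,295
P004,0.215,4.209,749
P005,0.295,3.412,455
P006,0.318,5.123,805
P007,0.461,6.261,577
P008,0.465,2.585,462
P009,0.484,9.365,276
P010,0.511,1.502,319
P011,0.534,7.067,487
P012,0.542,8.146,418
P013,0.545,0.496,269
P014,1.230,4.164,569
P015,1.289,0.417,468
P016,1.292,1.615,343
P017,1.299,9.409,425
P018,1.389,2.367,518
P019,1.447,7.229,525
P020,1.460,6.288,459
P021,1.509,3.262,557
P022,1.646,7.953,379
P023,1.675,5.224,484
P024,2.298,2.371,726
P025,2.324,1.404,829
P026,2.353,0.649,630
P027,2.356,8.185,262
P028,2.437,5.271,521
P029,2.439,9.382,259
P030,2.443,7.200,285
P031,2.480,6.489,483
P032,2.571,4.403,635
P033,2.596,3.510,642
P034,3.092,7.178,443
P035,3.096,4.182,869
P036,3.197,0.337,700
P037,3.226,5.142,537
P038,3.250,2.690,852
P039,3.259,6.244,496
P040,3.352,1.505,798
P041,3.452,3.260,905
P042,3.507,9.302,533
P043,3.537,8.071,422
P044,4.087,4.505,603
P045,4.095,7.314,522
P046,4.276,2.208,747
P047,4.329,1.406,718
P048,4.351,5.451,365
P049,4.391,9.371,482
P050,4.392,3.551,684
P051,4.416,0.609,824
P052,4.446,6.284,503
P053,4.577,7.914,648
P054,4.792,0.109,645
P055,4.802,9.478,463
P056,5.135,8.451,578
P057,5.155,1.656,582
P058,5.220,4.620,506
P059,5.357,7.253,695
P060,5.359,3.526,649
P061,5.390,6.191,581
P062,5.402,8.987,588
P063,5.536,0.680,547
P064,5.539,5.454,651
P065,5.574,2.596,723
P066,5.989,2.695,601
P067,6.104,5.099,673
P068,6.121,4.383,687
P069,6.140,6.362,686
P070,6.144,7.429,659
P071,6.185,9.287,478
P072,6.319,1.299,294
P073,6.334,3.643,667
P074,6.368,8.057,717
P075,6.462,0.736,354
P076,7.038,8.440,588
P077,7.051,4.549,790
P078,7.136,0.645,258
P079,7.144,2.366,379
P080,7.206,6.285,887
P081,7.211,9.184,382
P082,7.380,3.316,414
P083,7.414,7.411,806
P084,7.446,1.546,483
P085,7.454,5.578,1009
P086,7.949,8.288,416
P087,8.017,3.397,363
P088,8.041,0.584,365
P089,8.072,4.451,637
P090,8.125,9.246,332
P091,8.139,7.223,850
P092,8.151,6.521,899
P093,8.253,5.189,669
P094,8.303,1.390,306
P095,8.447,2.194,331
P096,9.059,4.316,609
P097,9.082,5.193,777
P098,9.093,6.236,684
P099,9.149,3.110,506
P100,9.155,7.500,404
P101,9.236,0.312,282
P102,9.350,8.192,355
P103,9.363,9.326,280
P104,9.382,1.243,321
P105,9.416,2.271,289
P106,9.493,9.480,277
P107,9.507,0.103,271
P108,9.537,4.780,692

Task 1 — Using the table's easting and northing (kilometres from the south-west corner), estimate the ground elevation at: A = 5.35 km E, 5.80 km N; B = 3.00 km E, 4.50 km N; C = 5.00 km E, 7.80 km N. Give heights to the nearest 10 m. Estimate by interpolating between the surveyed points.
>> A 630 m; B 800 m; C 690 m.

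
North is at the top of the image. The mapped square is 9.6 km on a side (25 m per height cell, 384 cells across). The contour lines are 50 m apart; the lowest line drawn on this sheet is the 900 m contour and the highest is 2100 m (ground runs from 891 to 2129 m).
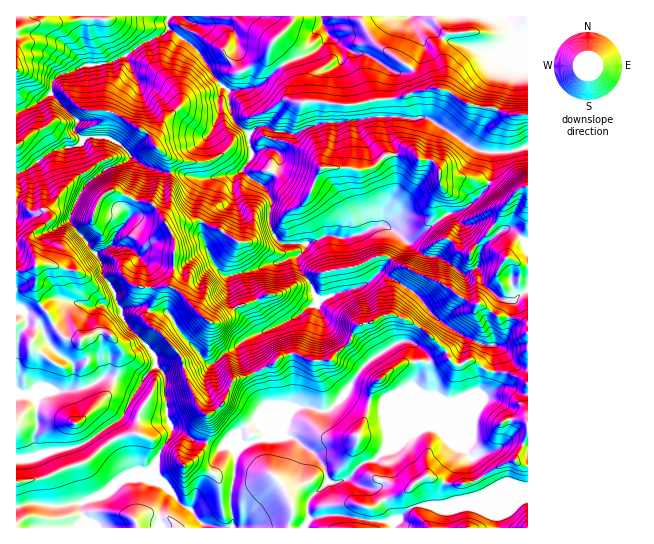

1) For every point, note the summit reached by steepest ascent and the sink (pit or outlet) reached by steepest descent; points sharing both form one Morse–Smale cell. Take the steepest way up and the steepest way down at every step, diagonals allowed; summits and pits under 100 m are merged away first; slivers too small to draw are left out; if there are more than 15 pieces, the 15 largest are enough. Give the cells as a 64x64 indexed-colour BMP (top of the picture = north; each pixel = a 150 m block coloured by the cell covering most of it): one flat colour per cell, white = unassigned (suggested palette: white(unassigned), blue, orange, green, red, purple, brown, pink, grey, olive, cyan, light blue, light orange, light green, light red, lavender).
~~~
<image width="64" height="64" href="data:image/bmp;base64,Qk12CAAAAAAAAHYAAAAoAAAAQAAAAEAAAAABAAQAAAAAAAAIAAATCwAAEwsAABAAAAAAAAAA////ALR3HwAOf/8ALKAsACgn1gC9Z5QAS1aMAMJ34wB/f38AIr28AM++FwDox64AeLv/AIrfmACWmP8A1bDFACIiIiLd3d3d3d3d27uxEREREREREREREAAAAAAAAAAAIiIiIt3d3d3d3d27u7EREREREREREREcAAAAAAAAAAAiIiIi3d3d3d3d27u7sREREREREREREczAAAAAAAAAACIiIiIt3d3d3d27u7uxERERERERERERzMzMxVVVVVVQIiIiIiIt3d3d27u7u7ERERERERERERzMzMzFVVVVVVUiIiIiIiIt3d27u7u7sRERERERERERHMzMzMVVVVVVVSIiIiIiIiLd3bu7u7uxERERERERERERzMzMzFVVVVVVIiIiIiIiIiIru7u7u7ERERERERERERHMzMzMxVVVVVUiIiIiIiIiIiK7u7u7sRERERERERERHMzMzMzFVVVVVSIiIiIiIiIiIru7u7uxERERERERERERzMzMzMxVVVVVIiIiIiIiIiIiK7u7EREREREREREREREczMzMxVVVVVUiIiIiIiIiIiIrsRERERERERERERERERHMzMxVVVVVVSIiIiIiIiIiIiIRERERERERERERERER8REcVVVVVVVVIiIiIiIiIiIiIRERERERERERERERERH/ERFVVVVVVVUiIiIiIiIiIiIhEREREREREREREREREf8RERVVVVVVVSIiIiIiIiIiIiERERERERERERERERER//ERERFVVVVVIiIiIiIiIiIiIRERERERERERERER////8RERERFVVVUiIiIiIiIiIiIhERERERERERERERH/////ERERERVVVSIiIiIiIiIiIiEREREREREREREREf////8RERERFVVVIiIiIiIiIiIiERERERERERERERERH/////ERERERVVUiIiIiIiIiIiERERERERERERERERER////8RERERFVVSIiIiIiIiIiIRERF3cREREREREREREf///xEREREVVVIiIiIiIiIiIhERF3d3EREREREREREREf/xERERERVVUiIiIiIiIiIhERF3d3d3ERERERERERERERERERFVVVVSIiIiIiIiIhEREXd3d3dxERERERERERERERERVVVVVVIiIiIiIiIhEREXd3d3dxERERERERERERERERVVVVVVUiIiIiIiIhEREXd3d3dxEREREREREREREREVVVVVVVVSIiIiIiIicRd3d3d3d3EREREREREREREREVVVVVVVVVIiIiIiIiJ3d3d3d3d3ERERERERERERERERVVVVVVWlUiIiIiIiJ3d3d3d3d3cRERERERERERERERVVVVVVWqqiIiIiIiInd3d3d3d3cREREREREREREREVVVVVVVqqqqIiIiIiInd3d3d3d3dxERERERERERERFVVVVVVVWqqqoiIiIiIid3d3d3d3dxEREREREREREREVVVVVVQAKqqqiIiIiIid3d3d3d3dxERERERERERERERFVVVUAAAqqqqIiIiIiJ3d3d3d3d3EREREREREREREREVVQAAAACqqqoiIiIiLu53d3d3d3cRERERERERERERERFQAAAACqqqqiIiIiLu7nd3d3d3cREREREzMzMxMxERETAAAAAKqqqqIiIiLu7u53d3d3dxERERETMzMzMzMxETMzAAAKqqqqoiIiIu7u7ud3d3d3ERERERMzMzMzMzMzMzMzAKqqqqqiIiIi7u7u53d3d3dxEREREzMzMzMzMzMzMzMzqqqqqqIiIiLu7u7nd3d3d3cRERETMzMzMzMzMzMzMzMzqqqqoiIiIi7u7u53d3d3dxERERMzMzMzMzMzMzMzMzM6qqqiIiIiLu7u7nd3d3d3ERERMzMzMzMzMzMzMzMzMzOqqqIiIiIi7u7u53d3d3cREREzMzMzMzMzMzMzMzMzM6qqoCIiIiIi7u7nd2ZmZmZhERMzMzMzMzMzMzMzMzMzqqqgAiIiIiIi7uZmZmZmZmYRETMzMzMzMzMzMzMzMzM6qqAAAiIiIiImZmZmZmZmZhERMzMzMzMzMzMzMzMzM6qqoAAAAiIiIiZmZmZmZmZmMzMzMzMzMzMzMzMzMzNERESgAAAAAiImZmZmZmZmZmYzMzMzMzMzMzMzMzMzNEREREAAAAAGZmZmZmZmZmZmZjMzNDMzMzMzMzMzMzREREREQAAAAAZmZmZmZmZmZmZkREREREMzMzMzMzMzRERERERAAAAAZmZmZmZmZmZmZkREREREREREREREREREREREREkAAAZmZmZmZmZmZmZmRERERERERERERERERERERERESZkAZmZmZmZmZmZmZmZERERERERERERERERERERERERJmZZmZmZmZmZmZmZmZkREREREREREREREREREREREREmZmWZmZmZmZmZmZmZoiIhERERERERERERERERERERESZmZZmZmZmZmZmZmZoiIiIRERERERERERERERERERERJmZmZlmZmZmZmZmZoiIiIiERERERERESIREREREREREmZmZmZmZZmZmZmZmiIiIiIhEREREREiIiERERERERESZmZmZmZmZZmZmZmiIiIiIiIiERESIiIiIhERERAAERJmZmZmZmZmZZmZmiIiIiIiIiIhEiIiIiIiEREAAAABEmZmZmZmZmZmZZoiIiIiIiIiIiIiIiIiIiERAAAAAAECZmZmZmZmZmZmYiIiIiIiIiIiIiIiIiIiIRAAAAAAAAJmZmZmZmZmZmZiIiIiIiIiIiIiIiIiIiIQAAAAAAAAA"/>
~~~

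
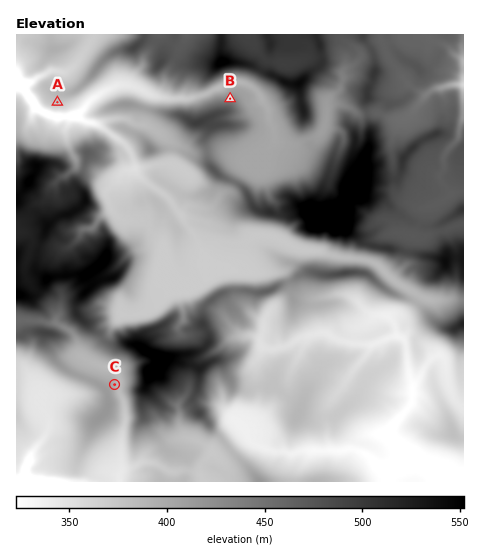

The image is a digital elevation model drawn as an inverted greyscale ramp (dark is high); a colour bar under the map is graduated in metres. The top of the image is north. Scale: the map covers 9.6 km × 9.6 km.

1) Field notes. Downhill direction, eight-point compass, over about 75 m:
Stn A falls S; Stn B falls N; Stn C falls E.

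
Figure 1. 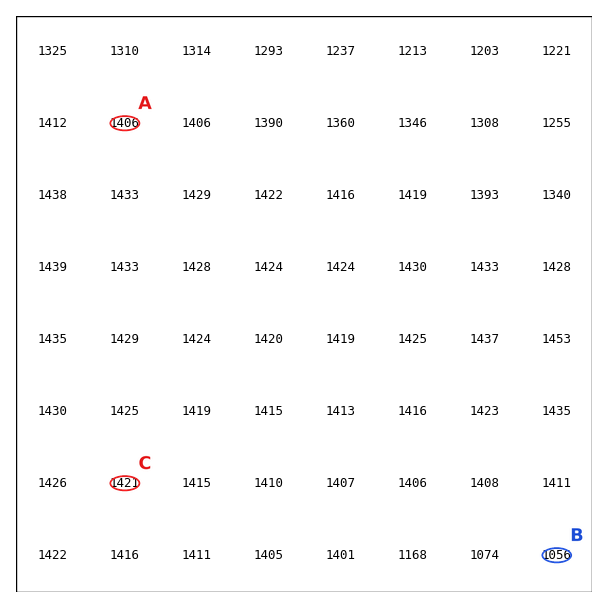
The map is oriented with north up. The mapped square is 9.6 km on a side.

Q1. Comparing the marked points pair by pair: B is lower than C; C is higher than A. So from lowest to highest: B A C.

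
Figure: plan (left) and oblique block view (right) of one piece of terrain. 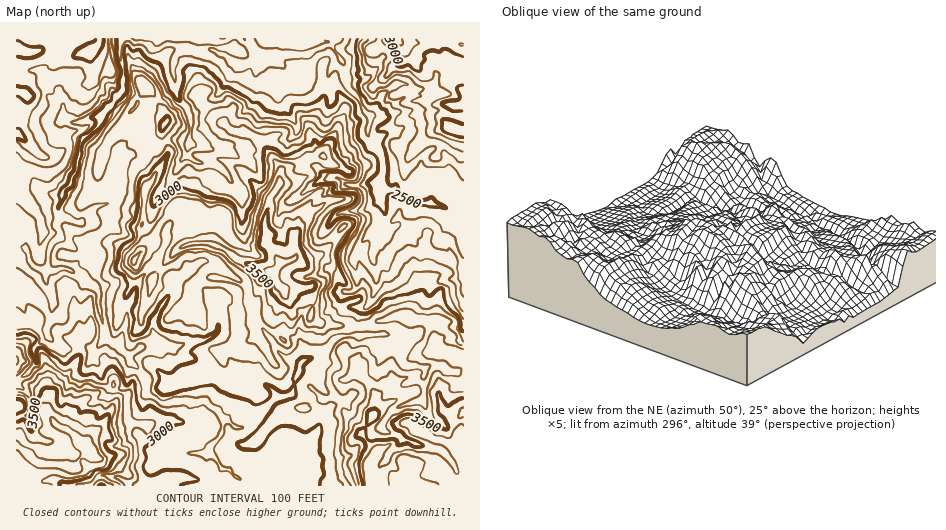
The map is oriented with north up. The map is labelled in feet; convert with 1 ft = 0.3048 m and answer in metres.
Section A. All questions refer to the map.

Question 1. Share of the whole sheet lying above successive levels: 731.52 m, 96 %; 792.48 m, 87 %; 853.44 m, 70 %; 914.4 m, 44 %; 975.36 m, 24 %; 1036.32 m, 12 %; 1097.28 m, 5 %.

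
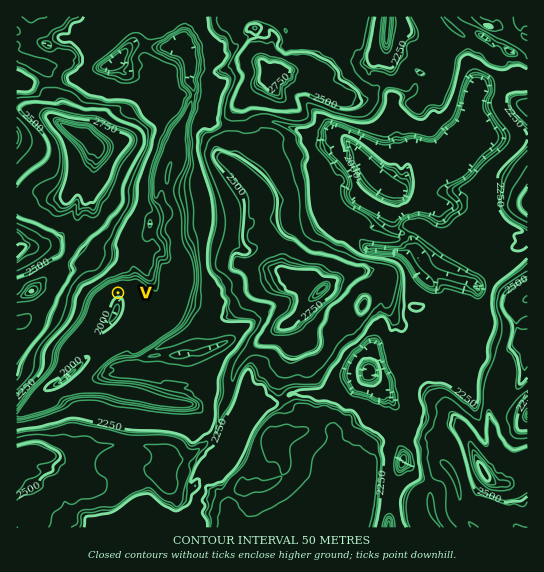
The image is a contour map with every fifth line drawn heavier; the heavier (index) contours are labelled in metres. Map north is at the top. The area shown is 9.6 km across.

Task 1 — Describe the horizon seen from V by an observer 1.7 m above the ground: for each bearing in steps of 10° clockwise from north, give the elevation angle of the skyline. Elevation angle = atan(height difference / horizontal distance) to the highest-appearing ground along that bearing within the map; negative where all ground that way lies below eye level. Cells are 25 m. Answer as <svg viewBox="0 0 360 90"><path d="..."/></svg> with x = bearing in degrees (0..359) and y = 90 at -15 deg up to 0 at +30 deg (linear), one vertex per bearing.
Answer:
<svg viewBox="0 0 360 90"><path d="M0 2l10 5 10 4 10 7 10 7 10 1 10 2 10 9 10-4 10 0 10 0 10 6 10 4 10 1 10-1 10 2 10 0 10-1 10 0 10 0 10-2 10-1 10 17 10-19 10-12 10-8 10-6 10-5 10-4 10-2 10-2 10 0 10 0 10 0 10 0 10 0"/></svg>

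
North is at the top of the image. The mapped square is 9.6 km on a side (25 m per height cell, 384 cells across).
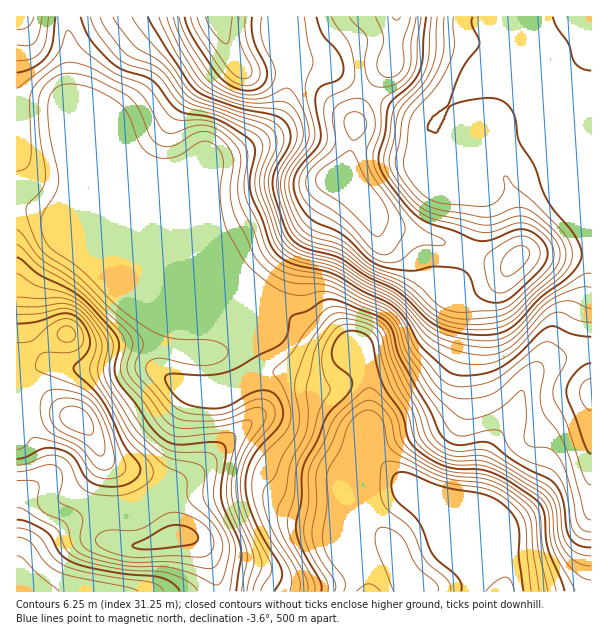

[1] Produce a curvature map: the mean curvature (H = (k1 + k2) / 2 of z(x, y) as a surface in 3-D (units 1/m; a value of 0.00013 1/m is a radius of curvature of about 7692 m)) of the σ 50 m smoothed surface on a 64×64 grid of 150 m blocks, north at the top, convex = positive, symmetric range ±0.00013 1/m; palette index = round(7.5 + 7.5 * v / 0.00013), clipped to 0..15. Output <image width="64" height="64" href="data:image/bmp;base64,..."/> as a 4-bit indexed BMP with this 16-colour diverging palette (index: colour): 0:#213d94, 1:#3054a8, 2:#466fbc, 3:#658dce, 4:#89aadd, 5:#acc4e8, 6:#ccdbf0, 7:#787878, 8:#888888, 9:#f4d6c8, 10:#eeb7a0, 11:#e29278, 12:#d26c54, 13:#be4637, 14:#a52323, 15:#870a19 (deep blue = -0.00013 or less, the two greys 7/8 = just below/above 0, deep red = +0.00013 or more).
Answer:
<image width="64" height="64" href="data:image/bmp;base64,Qk12CAAAAAAAAHYAAAAoAAAAQAAAAEAAAAABAAQAAAAAAAAIAAATCwAAEwsAABAAAAAAAAAAlD0hAKhUMAC8b0YAzo1lAN2qiQDoxKwA8NvMAHh4eACIiIgAyNb0AKC37gB4kuIAVGzSADdGvgAjI6UAGQqHAHd1VDIRAAAAE0RHzqUiWL3u26mGaL3d79l4dCN5h3iYd0VUMiIREREjVWnNlUac3cuYh3ZovLvLlmiWM2d2eZl0VmZVVVeHZEVnm8uGes7bhkRVZnm7mIczaLlTVmaJqUVniaq7zf/amJm8y5mry6hTI0ZWirqGUTd322NGZ5uoNGeb7//////bu83dy6mIdkIjV1ecyoYTd3WpU0Z5vLgjRXrf///u7+3M3v7ahmZlMzRmaLzLlhd3d2ZBNore2iNEV6u7uoec3d3u7adUVVRERWV5u7qUN3d3d2Aket/+VndmeHd1IkirzNzKdURFZVVVVnmqmZJnd3d3QCJHvv95vKh3ZURUJYmImZhlQ0Z4dmVWiZiIU3d3d3YBERSM/3nOyodkQ0ZkZ2ZniGQzWKmGVVeZhmQ3d3d3MAIhE2reVpu5h2VWQzRndmeIUxN6uoZVaKqFM3d1IAAAI0Q0as1EV4d3d3mXVXmYiahRFIu5ZURpu4UVUQAAERE1iYZ5zUMzRWiru8uYm7qryVEFrKdENFnLhAAAJGZTM1i9uGi+dTIiSN/szcqau73bYQSbljM0WKqEEBR5unVXnO64Vr/JUgAn3/usyoiqve2CAnqXQ0RWiGQzWL3tl4re7KZGrv2EISfv6XqoZnms7rUSWKl1VWVWVnis7/6ni+7bhUau7IZmav/XV4ZEaJvf6lNHq6hmY3ZIq83v/rh5vMp1V72HeKzO/7ZFZTNYmr7/t1abuXZSZSaJvN3duXZ4qYZXrHRq3///lUVlRFeIi+/9qZqoZUERE0aJq7uphlV5hlescmvv//2FVndlVmVGr//rqYh2UgATNGiZmZmHVGiGV5tyi9//+2RomHVDMQFa/+uXeJqFITRFaJmIeIhkV5h4rHSbu8zJZXmoYyESEBWsynVXrMlTV3eJqpd3iHRGmZm9dZqYeJdEaIYxE1ZmIleYZUac63VXiJq7qHd3ZDWKqs52iHVWdTNEMhIzMyMzNGd3ZnrLdEZ4mru5iHdjE2iJvXd2Q0Z1MREBJXiZmHVEV4mHZ4dSNGeJqqmImHMSRmebiHVDV5hTISRpvM3LqHZmiYZUNFA2iZmZiIiZhiJFVWiZdmeby6hlaKzN3cupmIiZhTE3UDe8uodmZ4moQjVVVpiIrf/t26mau6qqqZmaqqmGQBYQFazKdlVWealSJGZmmZvv/+y7qIiHd3iHeJq7qZliAAABWZh2ZneJqmIUeHaqq///yHdmVURERVVmiaqIqnIAAAAVeJmqqpq6cwJoh6mJ3/+VQzMkZ3d3d3dnh2eqYhNCABSL3v7bu8yDAEeZdlWe+2ISEmd3d3d3d3dmZ6lSNocxJr///su97ZQAFZpVRXu3MRBHd3d3d3d3dVZohjJHh0Na7/7bmb79piADaGZnmoUhFXd3d3iId3dEZ3djETZ2VY3+yYdnrv7JdDNFqZmpZDFHd4iIiHd3dEVmZTEBNXiaztqGVVat7ty5dUTLmZdTJHd4iHd3d3ZFZmZUIRJHrv/sqGZVVpvd3cy4VNp2ZUJHd3d3eId3dWZ3d2ZlVVjv/9l2Z3d4m83u7sll2VMzJXd3iIiId3dWZmeJqrqXaf//p2aJmZmazv/+yVTIQhNnd4iId3d3dmZlVore7bh6//yHeLzLqZrP//63NLhCN3d4d3d3d3d2Z2U0e+/+uHruypms7uyoeK7/2oUWqFNHeHeIiId3d3VndSJa3uyXi8uqvM3dy4ZFi9uGQEeHZEd4iIh3d3d3dWd1IknNyniruqzduXeHZDNpqFMDd3d2Nnd3d3d3d3d1ZnZDWc25iaqq3+pjIkRDM1eHQid3aJhkd3iIh3d3h2Vmd2V73cqaqaz/xhACNEREZ3ZTZ3d5qoZniId3d3h3ZWZ4iKzv7LqZvvxyASNFVWZ4dlV3d3m6h1d3d3d3d3dlVniavf/+26rNtyATV3ZniZmHZnd3irl2V4d3d2VVZ2VEVom87//su8piACV3dneaqYdneHeaqGVnd3d2ZmZVVDM0Z4mt7tzMuDACRnd3d4mph2d4d6qXVHd3d1d4iGVDIjMzRFeamaunQiNWeId3eIh2Z3h3yoZUd3d2V4q6hTESRCESI0VnmqmGVFZ4iIiHd2V3d3fKdUV3d3Vnm8uEEANVMSIiJGirzchURWeIiYiHZ3eId8p1RXd3dFeKuoQABGYyMzNGm83/2EI1d4iJmYdnd4d32nVGd3dUVniIhSElZkRUNGnN3//HISRneImqmGd4iHfKZEZ3dUVWd3eHZVZ3d3VFi83dy5YxE1Z3iJqXZ3eId7lTNFVERFVmZ5qpiau6hlecy6qHd1MiRWd4iHZ3eId3l0IjRERVVVVWm8y87/yWZ6und3Z5qFM0ZnZmZ3eHd3eHUyNVVWdlQzWLy87//pZXmXRFeK39lkRWZnd3eHd3dpmFRWZniYZDNYqpvv/9hVaIUzWK3//IZEVXd3d3d3Z4m7hmiHebuXVWiYiu/+lkVXdTNprf/8l2VVZ3d3d3eJmc6maId5vLl3eIic/8hTNld2RYma79qHdmZneIh3d4iYzrZGd3mrqHZ4iK39hDFmSIdmd2e8qHd3d4iIiHd3eIi9pCRniZmHVWiavutjI3ZImHd2Rqy3ZWZniId3d3d3icyDE2iqmHdmebvO6lMzdUiYiIdWrtllRFZmd3d3d4iM23ITeaqYiHeLzd/pQ0R1R4iJqXi/+3QzRVZ3d3Z4mZ"/>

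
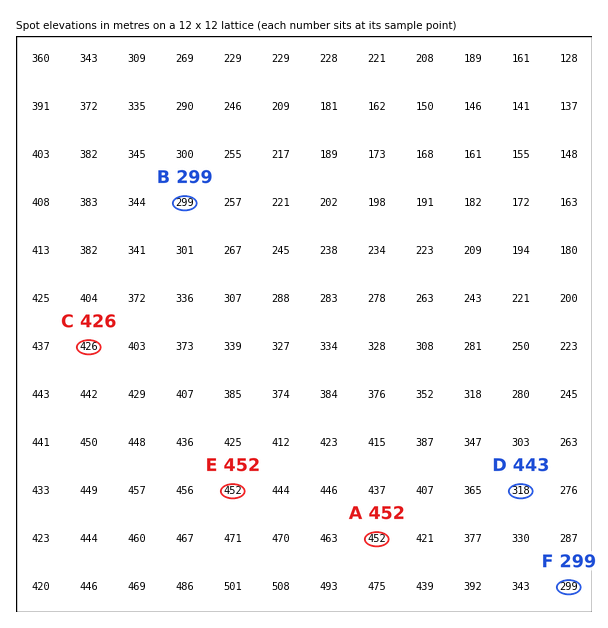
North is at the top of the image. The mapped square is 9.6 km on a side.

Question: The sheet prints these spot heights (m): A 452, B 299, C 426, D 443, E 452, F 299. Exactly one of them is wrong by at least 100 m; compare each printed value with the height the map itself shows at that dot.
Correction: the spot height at D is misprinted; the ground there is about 318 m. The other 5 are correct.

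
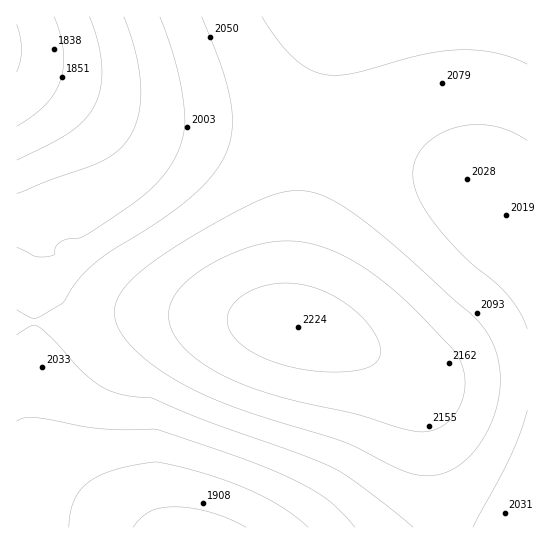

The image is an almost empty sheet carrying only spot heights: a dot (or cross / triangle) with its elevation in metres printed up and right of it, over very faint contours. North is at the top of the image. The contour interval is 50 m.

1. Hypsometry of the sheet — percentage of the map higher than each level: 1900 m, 96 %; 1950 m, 89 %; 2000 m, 77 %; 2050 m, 59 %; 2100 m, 31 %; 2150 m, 14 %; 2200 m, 4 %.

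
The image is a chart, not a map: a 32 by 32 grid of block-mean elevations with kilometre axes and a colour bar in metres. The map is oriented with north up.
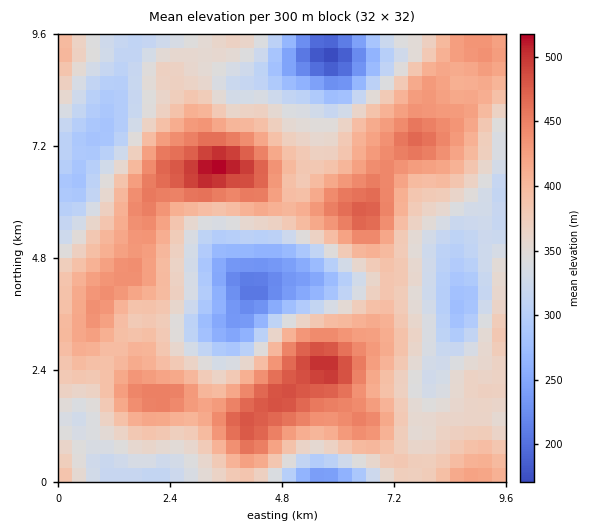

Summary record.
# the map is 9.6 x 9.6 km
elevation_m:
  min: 170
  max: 520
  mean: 370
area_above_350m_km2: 60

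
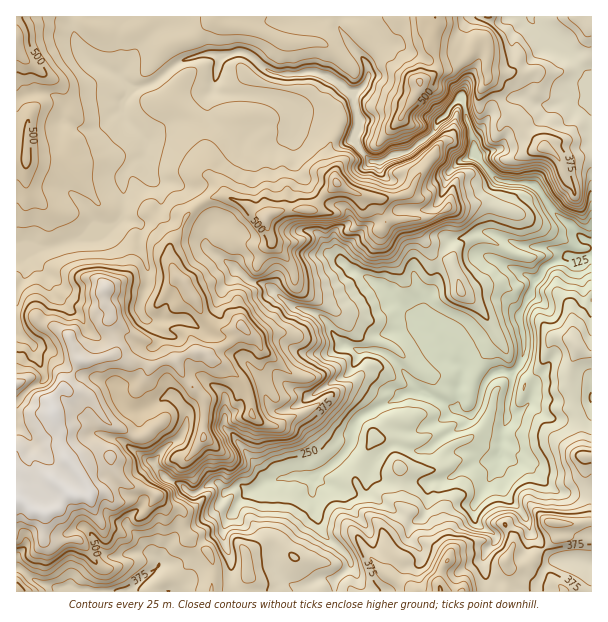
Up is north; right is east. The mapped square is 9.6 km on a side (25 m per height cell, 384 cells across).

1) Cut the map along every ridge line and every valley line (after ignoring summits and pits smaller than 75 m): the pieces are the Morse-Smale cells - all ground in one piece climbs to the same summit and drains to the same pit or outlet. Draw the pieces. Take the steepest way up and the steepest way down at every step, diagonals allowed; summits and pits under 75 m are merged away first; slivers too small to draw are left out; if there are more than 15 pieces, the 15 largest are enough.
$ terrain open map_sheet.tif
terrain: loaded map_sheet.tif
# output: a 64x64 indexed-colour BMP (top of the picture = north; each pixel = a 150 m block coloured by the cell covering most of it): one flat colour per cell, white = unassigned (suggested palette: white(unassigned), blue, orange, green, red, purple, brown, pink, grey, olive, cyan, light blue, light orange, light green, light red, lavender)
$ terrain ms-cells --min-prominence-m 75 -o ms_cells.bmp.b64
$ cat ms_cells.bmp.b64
<image width="64" height="64" href="data:image/bmp;base64,Qk12CAAAAAAAAHYAAAAoAAAAQAAAAEAAAAABAAQAAAAAAAAIAAATCwAAEwsAABAAAAAAAAAA////ALR3HwAOf/8ALKAsACgn1gC9Z5QAS1aMAMJ34wB/f38AIr28AM++FwDox64AeLv/AIrfmACWmP8A1bDFAIiIEREREREREREREREREREREzMzMzMzMzMzMzMzMzMziBERERERERERERERERERERERMzMzMzMzMzMzMzMzMzMRERERERERERERERERERERERETMzMzMzMzMzMzMzMzMxERERERERERERERERERERERERMzMzMzMzMzMzMzMzMzERERERERERERERERERERERERMzMzMzMzMzMzMzMzMzMRERERERERERERERERERERERMzMzMzMzMzMzMzMzMzMxERERERERERERERERERERERMzMzMzMzMzMzMzMzMzMzEREREREREREREREREREREREzMzMzMzMzMzMzMzMzMzMREREREREREREREREREREREzMzMzMxEzMzMzMzMzMzMxERERERERERERERERERERETMzMzMRERMzMzMzMzMzMzERERERERERERERERERERERMzMzMREREzMzMzMzMzMzMREREREREREREREREREREREzMRERERETMzMzMzMzMzMxERERERERERERERERERERERERERERERETMzMzMzMzMzERERERERERERERERERERERERERERERERETMzMzMzMzMRERERERERERERERERERERERERERERERERETMzMzMzMxERERERERERERERERERERERERERERERERERETMzMzMzERERERERERERERERERERERERERERERERERERMzMzMzMREREREREREREREREREREREREREREREREREREzMzMzMxERERERERERERERERERERERERERERERERERETMzMzMzEREREREREREREREREREREREREREREREREREREzMxEzMRERERERERERERERERERERERERERERERERERERExEREREREREREREREREREREREREREREREREREiERERERERERERERERERERERERERERERERERERERERIiIRERERERERERERERERERERERERERERERERERERERIiIhERERERERERERERERERERERERERERERERERERERIiIiIRERERERERERERERERERERERERERERERERERERIiIiIRERERERERERERERERERERERERERERERERERERIiIiIRERERERERERERERERERERERERERERERERESIiIiIiIRERERERERERERERERERERERERERERERERESIiIiIiIhERERERERERERERERERERERERERERERERERIiIiIiIhERERERERERERERERERERERERERERERERERIiIiIiIhERERERERERERERERERERERERERERERERESIiIiIiIiEREREREREREREREREREREREREREREREREiIiIiIiIiIhEREREREREREREREREREREREREREREREiIiIiIiIiIiERERERERERERERERERERERERERERESIiIiIiIiIiIiIhERERERERERERERERERERERERERESIiIiIiIiIiIiIiERERERERERERERERERERERERERESIiIiIiIiIiIiIiIREREREREREREREREREREREREREiIiIiIiIiIiIiIiIhERERERERERFmZhEREREREREREiIiIiIiIiIiIiIiIiIREREREREREWZmZmYRERERERESIiIiIiIiIiIiIiIiIhERERERERERZmZmZmYRERERERIiIiIiIiIiIiIiIiIiERERERERERFmZmZmZmYREREREiIiIiIiIiIiIiIiIiEREREREREREWZmZmZmZhERERESIiIiIiIiIiIiIiIiIRERERERERERZmZmZmZmERERESIiIiIiIiIiIiIiIiIhERERERERERFmZmZmZmYRERESIiIiIiIiIiIiIiIiIiEREREREREREWZmZmZmZhEREiIiIiIiIiIiIiIiIiIiIhERERERERERZmZmZmZmERIiIiIiIiIiIiIiIiIiIiIiERERERERERFmZmZmZmZhIiIiIiIiIiIiIiIiIiIiIhEREREREREREWZmZmZmZmYiIiIiIiIiIiIiIiIlVSIhERERERERERERZmZmZmZmZiIiIiIiIiIiIiIiIlVVVRERERERERERERFmZmZmZmZmQiIiIiIiIiIiIiIiVVVVVREREREREREREWZmZmZmZmREIiIiJERCIiIiIiJVVVVVURFVERERERERZmZmZmZmREREIiJEREREQiIiIlVVVVVREVURERERERFmZmZmZmZERERCIkRERERCIiIiVVVVVVURVVEREREREWZmZmZmZkREREIkREREREQiIiJVVVVVVVFVVREVVVERZmZmZmZmZEREREREREREREIiJFVVVVVVVVVVVVVVVVVmZmZmZmZERERERERERERERCJERVVVVVVVVVVVVVVVVWZmZmZmZERERERERERERERERERFVVVVVVVVVVVVVVVVZmZmZmREREREREREREREREREREVVVVVVVVVVVVVVVVdmZmZmREREREREREREREREREREVVVVVVVVVVVVVVVVd2ZmZmREREREREREREREREREREVVVVVVVVVVVVVVVXd3ZmZmZERERERERERERERERERERVVVVVVVVVVVVVVXd3dmZmZERERERERERERERERERERVVVVVVVVVVVVVVXd3d2ZmZkRERERERERERERERERERFVVVVVVVVVVAFVXd3d3"/>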